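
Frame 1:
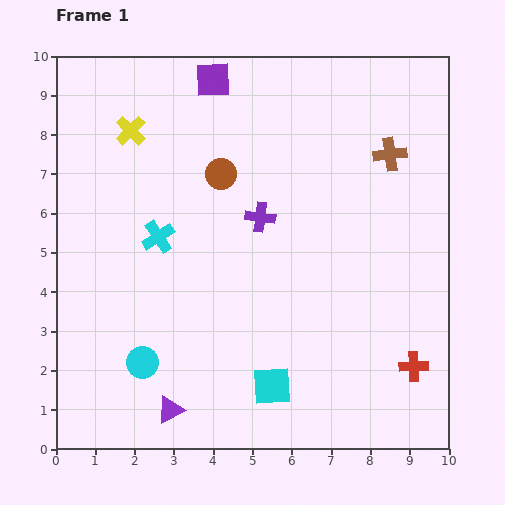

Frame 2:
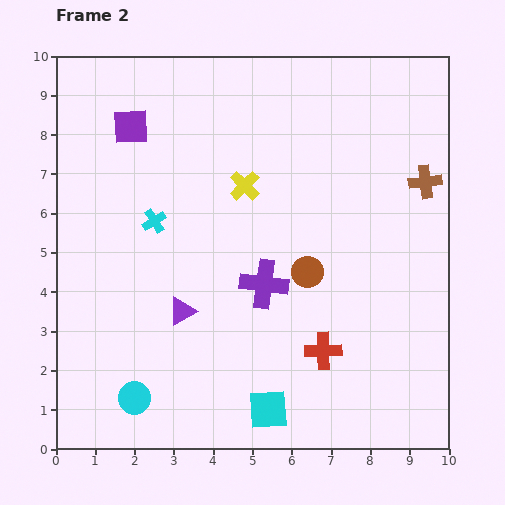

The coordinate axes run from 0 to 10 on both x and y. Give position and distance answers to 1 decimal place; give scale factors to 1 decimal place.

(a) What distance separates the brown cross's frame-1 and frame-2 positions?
1.1

The brown cross moved from (8.5, 7.5) to (9.4, 6.8), a distance of √(0.9² + 0.7²) ≈ 1.1.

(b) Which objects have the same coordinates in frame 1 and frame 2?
none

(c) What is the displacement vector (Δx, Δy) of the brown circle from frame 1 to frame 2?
(2.2, -2.5)

The brown circle was at (4.2, 7.0) in frame 1 and (6.4, 4.5) in frame 2.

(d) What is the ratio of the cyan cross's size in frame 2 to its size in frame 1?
0.7×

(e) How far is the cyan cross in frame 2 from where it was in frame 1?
0.4

The cyan cross moved from (2.6, 5.4) to (2.5, 5.8), a distance of √(0.1² + 0.4²) ≈ 0.4.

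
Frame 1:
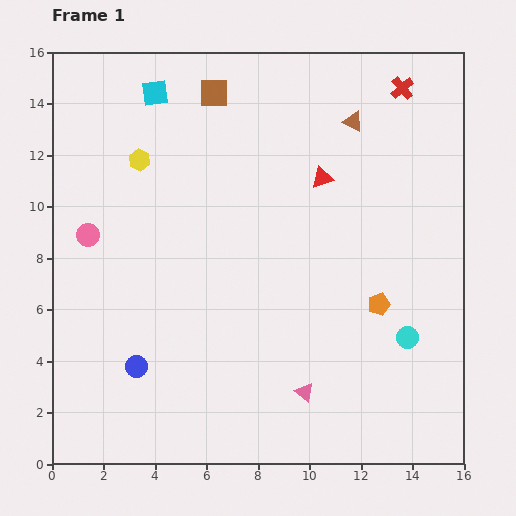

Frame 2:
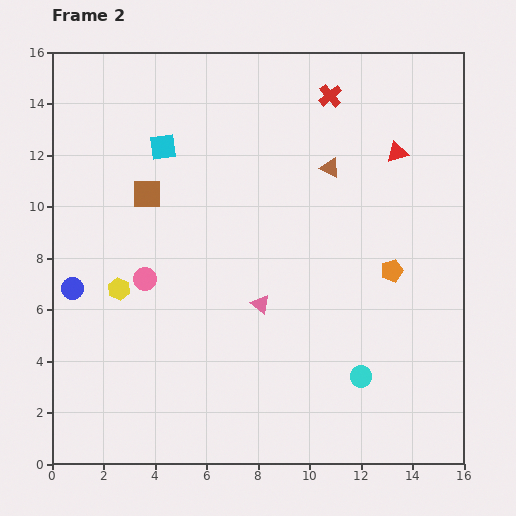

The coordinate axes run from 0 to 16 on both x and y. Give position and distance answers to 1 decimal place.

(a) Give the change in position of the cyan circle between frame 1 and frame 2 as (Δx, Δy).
(-1.8, -1.5)

The cyan circle was at (13.8, 4.9) in frame 1 and (12.0, 3.4) in frame 2.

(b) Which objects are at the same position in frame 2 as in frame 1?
none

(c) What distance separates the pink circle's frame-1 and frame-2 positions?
2.8

The pink circle moved from (1.4, 8.9) to (3.6, 7.2), a distance of √(2.2² + 1.7²) ≈ 2.8.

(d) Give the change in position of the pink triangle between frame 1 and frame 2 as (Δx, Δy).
(-1.7, 3.4)

The pink triangle was at (9.8, 2.8) in frame 1 and (8.1, 6.2) in frame 2.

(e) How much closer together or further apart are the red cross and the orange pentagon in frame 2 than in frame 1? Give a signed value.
-1.2

Distance in frame 1: 8.4. Distance in frame 2: 7.2.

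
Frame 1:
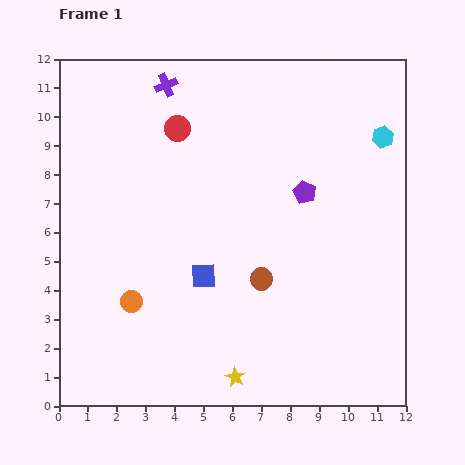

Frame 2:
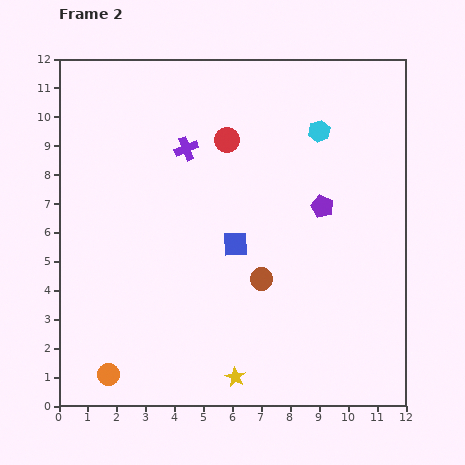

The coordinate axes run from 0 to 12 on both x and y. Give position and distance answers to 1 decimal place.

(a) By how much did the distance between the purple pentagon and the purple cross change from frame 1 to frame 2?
-1.0

Distance in frame 1: 6.1. Distance in frame 2: 5.1.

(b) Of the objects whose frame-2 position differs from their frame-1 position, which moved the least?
the purple pentagon

(moved 0.8)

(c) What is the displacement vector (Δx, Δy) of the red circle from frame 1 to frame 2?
(1.7, -0.4)

The red circle was at (4.1, 9.6) in frame 1 and (5.8, 9.2) in frame 2.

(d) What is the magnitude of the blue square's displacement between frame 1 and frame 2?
1.6

The blue square moved from (5.0, 4.5) to (6.1, 5.6), a distance of √(1.1² + 1.1²) ≈ 1.6.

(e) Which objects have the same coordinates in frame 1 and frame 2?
the brown circle, the yellow star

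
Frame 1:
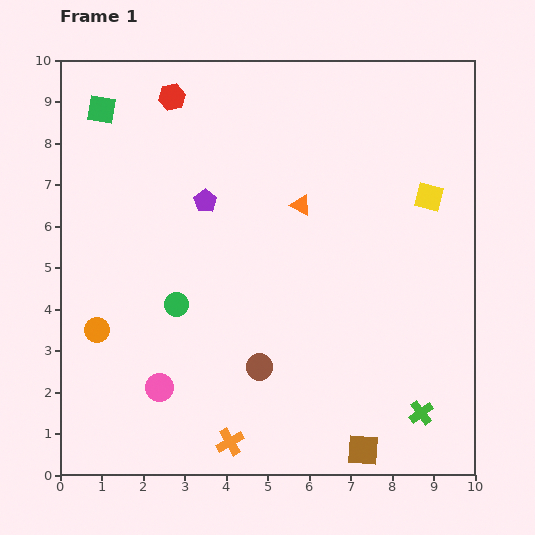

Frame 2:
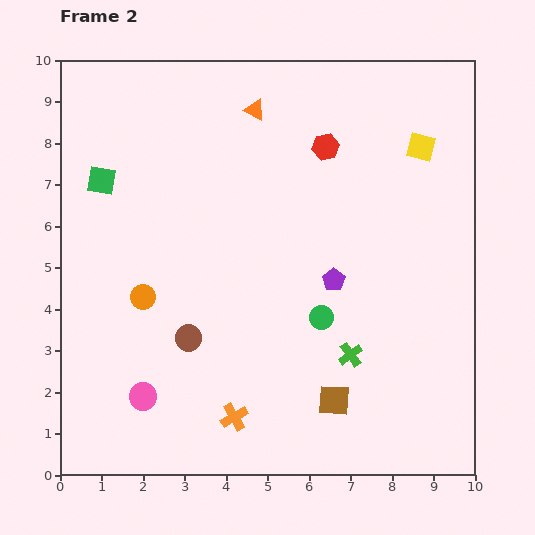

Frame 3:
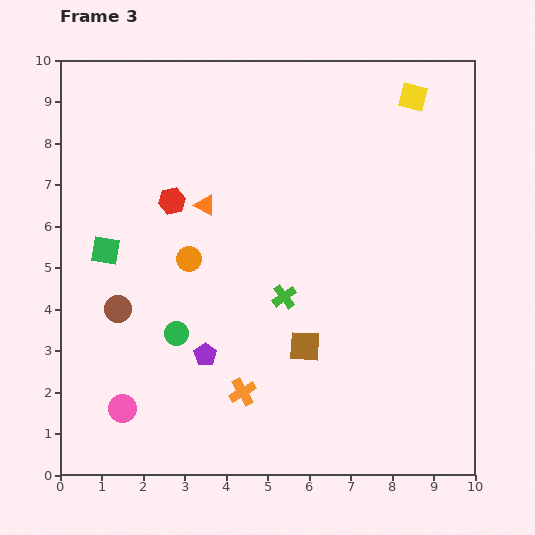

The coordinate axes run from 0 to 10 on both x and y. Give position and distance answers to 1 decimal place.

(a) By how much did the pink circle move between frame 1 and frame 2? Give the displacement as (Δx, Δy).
(-0.4, -0.2)

The pink circle was at (2.4, 2.1) in frame 1 and (2.0, 1.9) in frame 2.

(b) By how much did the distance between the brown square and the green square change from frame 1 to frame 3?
-5.0

Distance in frame 1: 10.3. Distance in frame 3: 5.3.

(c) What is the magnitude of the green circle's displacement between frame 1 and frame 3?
0.7

The green circle moved from (2.8, 4.1) to (2.8, 3.4), a distance of √(0.0² + 0.7²) ≈ 0.7.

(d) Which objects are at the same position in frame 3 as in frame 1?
none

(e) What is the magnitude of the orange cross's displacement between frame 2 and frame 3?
0.6

The orange cross moved from (4.2, 1.4) to (4.4, 2.0), a distance of √(0.2² + 0.6²) ≈ 0.6.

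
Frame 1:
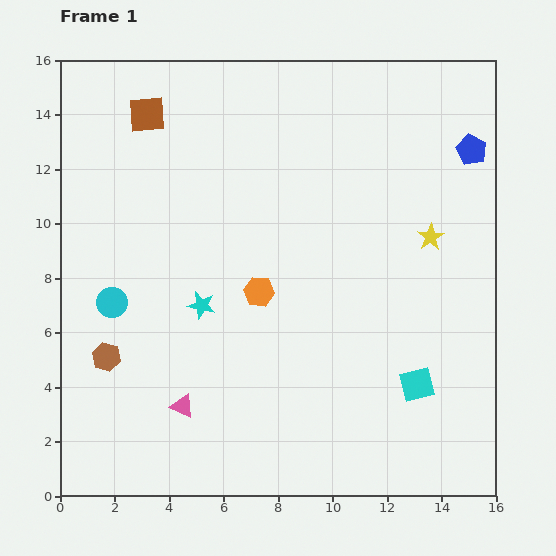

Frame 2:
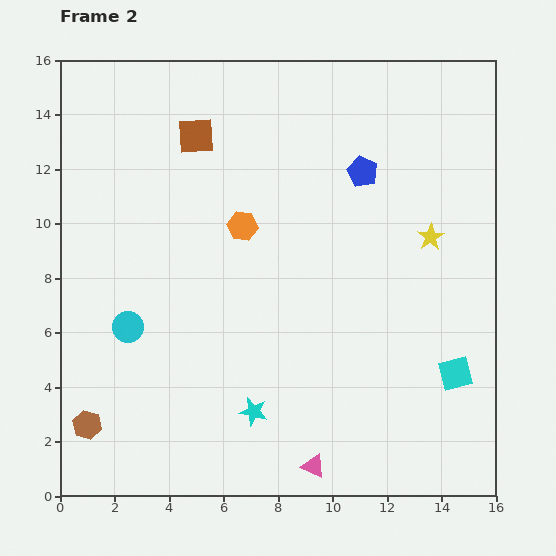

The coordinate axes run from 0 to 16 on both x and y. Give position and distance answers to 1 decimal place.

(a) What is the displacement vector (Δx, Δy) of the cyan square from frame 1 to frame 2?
(1.4, 0.4)

The cyan square was at (13.1, 4.1) in frame 1 and (14.5, 4.5) in frame 2.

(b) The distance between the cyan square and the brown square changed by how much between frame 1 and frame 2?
-1.1

Distance in frame 1: 14.0. Distance in frame 2: 12.9.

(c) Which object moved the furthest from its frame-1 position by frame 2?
the pink triangle

(moved 5.3; next 4.3)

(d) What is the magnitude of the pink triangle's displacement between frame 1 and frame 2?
5.3

The pink triangle moved from (4.5, 3.3) to (9.3, 1.1), a distance of √(4.8² + 2.2²) ≈ 5.3.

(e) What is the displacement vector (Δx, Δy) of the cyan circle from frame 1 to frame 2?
(0.6, -0.9)

The cyan circle was at (1.9, 7.1) in frame 1 and (2.5, 6.2) in frame 2.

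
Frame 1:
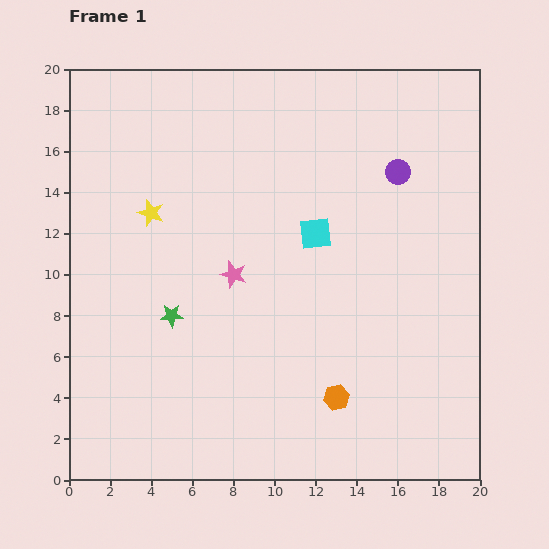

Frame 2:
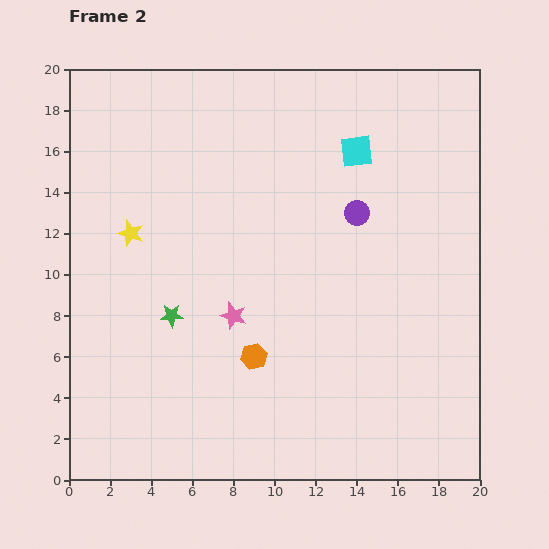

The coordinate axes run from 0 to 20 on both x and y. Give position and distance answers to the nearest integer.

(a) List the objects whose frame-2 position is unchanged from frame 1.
the green star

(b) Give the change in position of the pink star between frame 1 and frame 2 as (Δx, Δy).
(0, -2)

The pink star was at (8, 10) in frame 1 and (8, 8) in frame 2.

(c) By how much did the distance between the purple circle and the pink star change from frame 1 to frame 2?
-1

Distance in frame 1: 9. Distance in frame 2: 8.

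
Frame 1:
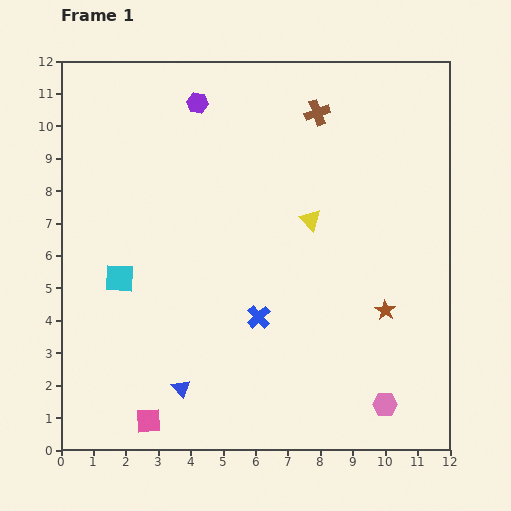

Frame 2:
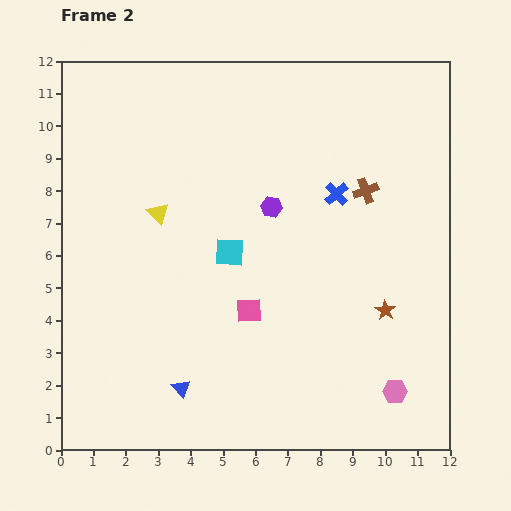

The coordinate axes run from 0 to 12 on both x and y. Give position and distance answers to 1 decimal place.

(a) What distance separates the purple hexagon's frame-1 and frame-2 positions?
3.9

The purple hexagon moved from (4.2, 10.7) to (6.5, 7.5), a distance of √(2.3² + 3.2²) ≈ 3.9.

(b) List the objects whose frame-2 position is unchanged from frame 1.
the blue triangle, the brown star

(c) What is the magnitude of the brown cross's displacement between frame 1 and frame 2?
2.8

The brown cross moved from (7.9, 10.4) to (9.4, 8.0), a distance of √(1.5² + 2.4²) ≈ 2.8.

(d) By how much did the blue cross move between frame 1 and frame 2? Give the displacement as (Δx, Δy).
(2.4, 3.8)

The blue cross was at (6.1, 4.1) in frame 1 and (8.5, 7.9) in frame 2.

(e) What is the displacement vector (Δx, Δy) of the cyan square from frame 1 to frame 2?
(3.4, 0.8)

The cyan square was at (1.8, 5.3) in frame 1 and (5.2, 6.1) in frame 2.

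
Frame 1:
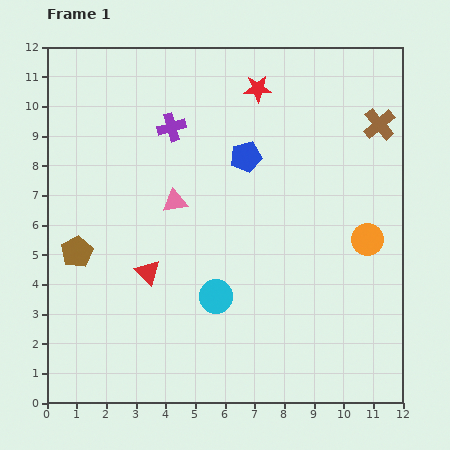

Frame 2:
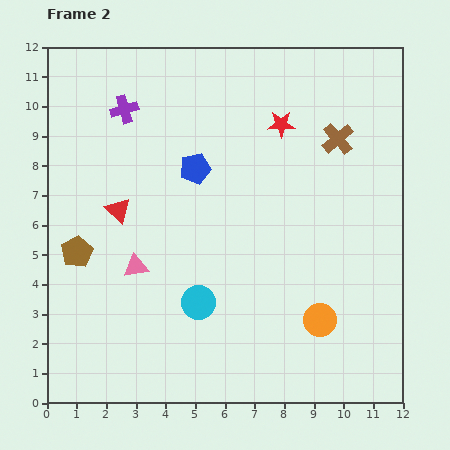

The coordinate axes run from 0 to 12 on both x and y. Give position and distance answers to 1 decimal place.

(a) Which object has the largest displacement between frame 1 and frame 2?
the orange circle

(moved 3.1; next 2.6)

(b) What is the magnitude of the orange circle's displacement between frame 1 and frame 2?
3.1

The orange circle moved from (10.8, 5.5) to (9.2, 2.8), a distance of √(1.6² + 2.7²) ≈ 3.1.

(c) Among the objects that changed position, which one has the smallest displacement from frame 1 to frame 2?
the cyan circle

(moved 0.6)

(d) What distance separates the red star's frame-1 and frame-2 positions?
1.4

The red star moved from (7.1, 10.6) to (7.9, 9.4), a distance of √(0.8² + 1.2²) ≈ 1.4.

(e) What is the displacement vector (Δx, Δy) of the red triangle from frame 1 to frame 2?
(-1.0, 2.1)

The red triangle was at (3.4, 4.4) in frame 1 and (2.4, 6.5) in frame 2.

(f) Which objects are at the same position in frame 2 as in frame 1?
the brown pentagon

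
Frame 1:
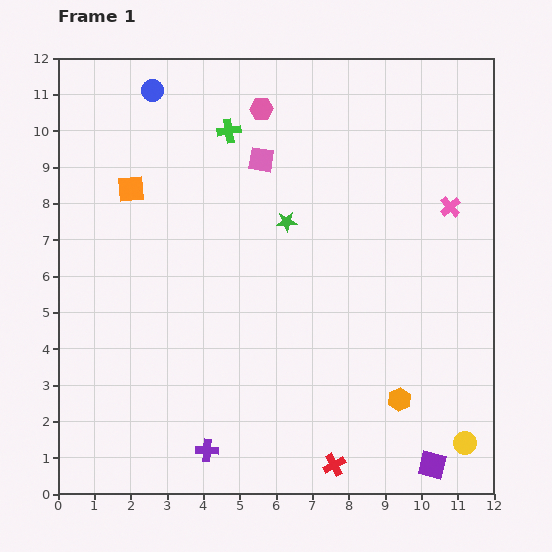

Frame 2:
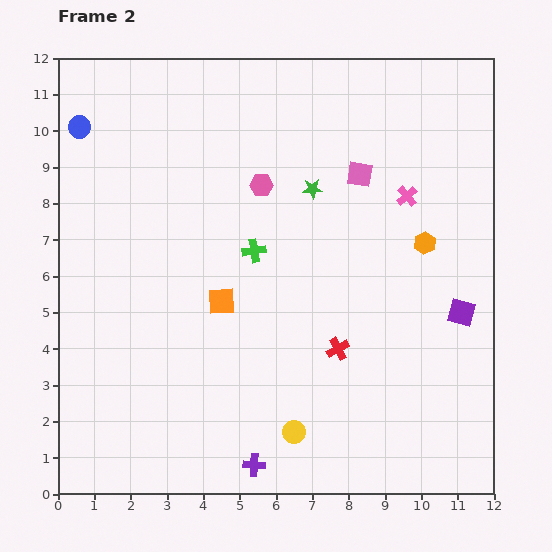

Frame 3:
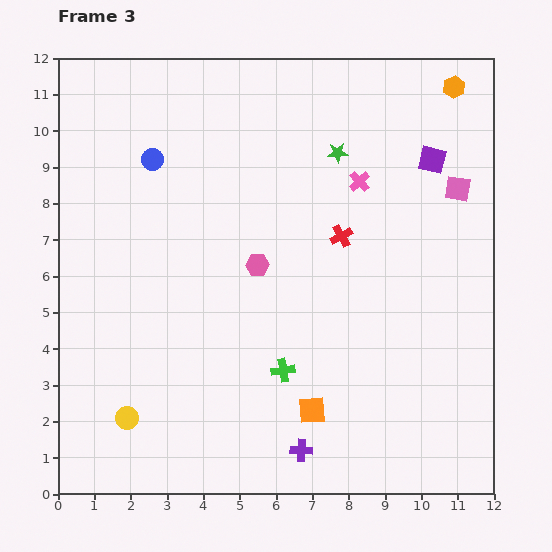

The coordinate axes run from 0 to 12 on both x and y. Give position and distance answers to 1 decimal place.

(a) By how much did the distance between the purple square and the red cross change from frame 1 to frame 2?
+0.8

Distance in frame 1: 2.7. Distance in frame 2: 3.5.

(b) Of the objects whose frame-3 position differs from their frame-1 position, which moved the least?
the blue circle

(moved 1.9)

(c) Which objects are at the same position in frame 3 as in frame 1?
none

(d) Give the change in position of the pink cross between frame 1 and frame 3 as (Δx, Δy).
(-2.5, 0.7)

The pink cross was at (10.8, 7.9) in frame 1 and (8.3, 8.6) in frame 3.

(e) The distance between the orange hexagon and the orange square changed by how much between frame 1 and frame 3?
+0.3

Distance in frame 1: 9.4. Distance in frame 3: 9.7.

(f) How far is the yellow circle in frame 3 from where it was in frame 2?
4.6

The yellow circle moved from (6.5, 1.7) to (1.9, 2.1), a distance of √(4.6² + 0.4²) ≈ 4.6.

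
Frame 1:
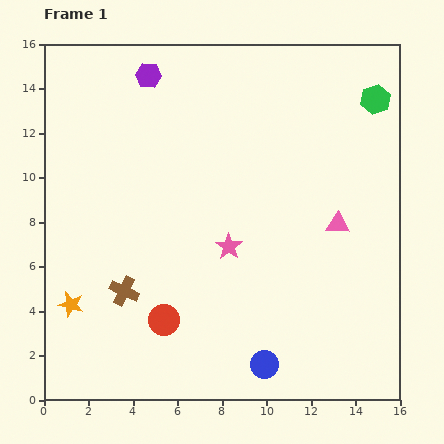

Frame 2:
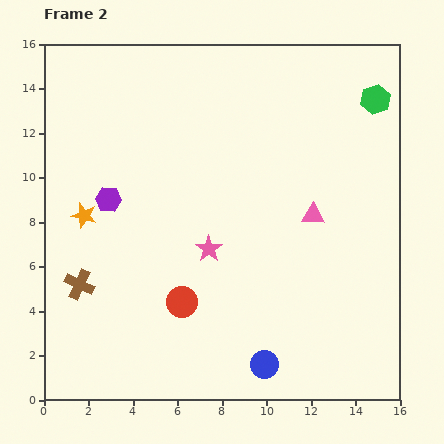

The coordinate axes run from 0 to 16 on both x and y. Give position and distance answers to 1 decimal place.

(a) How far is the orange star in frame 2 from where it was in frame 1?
4.0

The orange star moved from (1.2, 4.3) to (1.8, 8.3), a distance of √(0.6² + 4.0²) ≈ 4.0.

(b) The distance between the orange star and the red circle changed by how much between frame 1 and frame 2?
+1.6

Distance in frame 1: 4.3. Distance in frame 2: 5.9.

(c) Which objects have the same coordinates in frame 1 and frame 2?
the blue circle, the green hexagon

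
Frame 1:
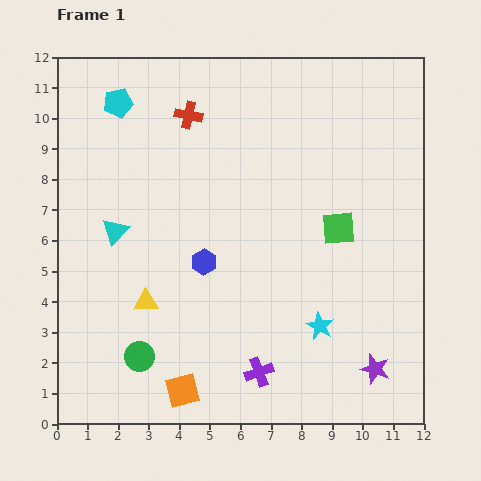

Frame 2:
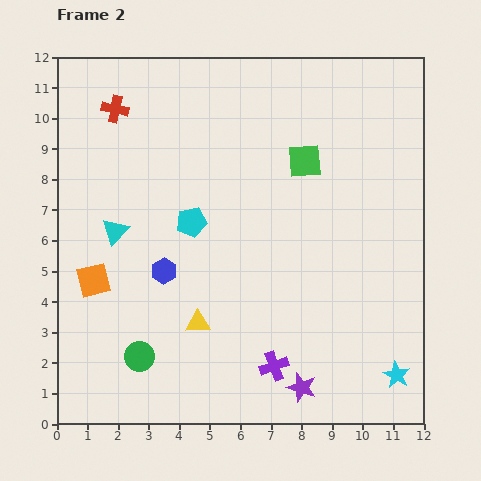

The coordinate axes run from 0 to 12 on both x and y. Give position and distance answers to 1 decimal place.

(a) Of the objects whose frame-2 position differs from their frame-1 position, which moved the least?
the purple cross

(moved 0.5)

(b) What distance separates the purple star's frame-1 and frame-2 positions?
2.5

The purple star moved from (10.4, 1.8) to (8.0, 1.2), a distance of √(2.4² + 0.6²) ≈ 2.5.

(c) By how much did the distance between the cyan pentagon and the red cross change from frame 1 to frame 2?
+2.2

Distance in frame 1: 2.3. Distance in frame 2: 4.5.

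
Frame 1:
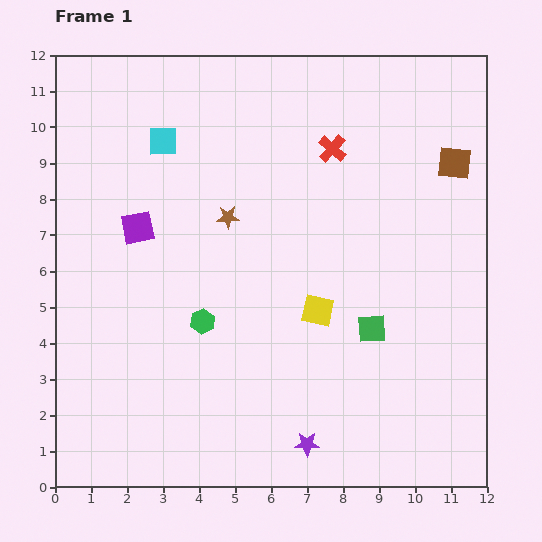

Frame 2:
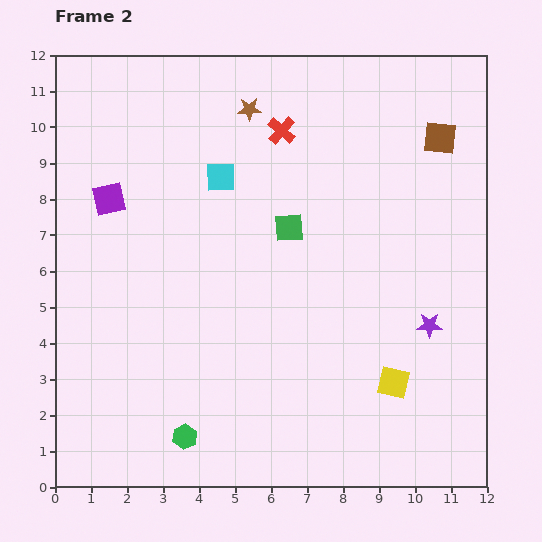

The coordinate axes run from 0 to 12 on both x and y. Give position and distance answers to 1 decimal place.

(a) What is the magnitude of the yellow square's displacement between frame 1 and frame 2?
2.9

The yellow square moved from (7.3, 4.9) to (9.4, 2.9), a distance of √(2.1² + 2.0²) ≈ 2.9.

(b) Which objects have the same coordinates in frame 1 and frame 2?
none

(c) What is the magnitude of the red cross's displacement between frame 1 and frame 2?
1.5

The red cross moved from (7.7, 9.4) to (6.3, 9.9), a distance of √(1.4² + 0.5²) ≈ 1.5.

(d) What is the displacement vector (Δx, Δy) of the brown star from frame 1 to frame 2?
(0.6, 3.0)

The brown star was at (4.8, 7.5) in frame 1 and (5.4, 10.5) in frame 2.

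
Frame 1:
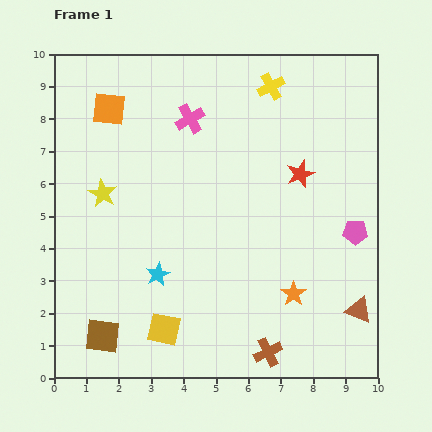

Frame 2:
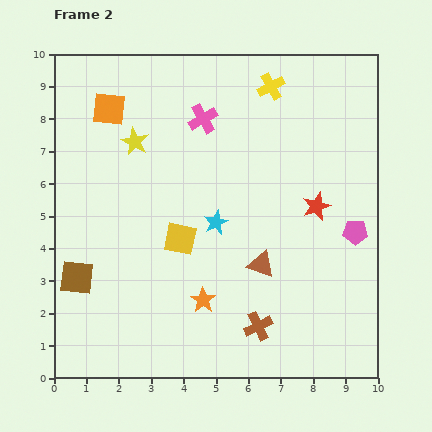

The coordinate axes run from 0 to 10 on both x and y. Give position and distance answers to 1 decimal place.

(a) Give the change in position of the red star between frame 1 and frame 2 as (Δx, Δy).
(0.5, -1.0)

The red star was at (7.6, 6.3) in frame 1 and (8.1, 5.3) in frame 2.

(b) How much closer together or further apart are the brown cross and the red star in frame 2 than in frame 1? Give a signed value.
-1.5

Distance in frame 1: 5.6. Distance in frame 2: 4.1.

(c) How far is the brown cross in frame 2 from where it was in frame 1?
0.9

The brown cross moved from (6.6, 0.8) to (6.3, 1.6), a distance of √(0.3² + 0.8²) ≈ 0.9.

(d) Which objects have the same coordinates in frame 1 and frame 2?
the yellow cross, the pink pentagon, the orange square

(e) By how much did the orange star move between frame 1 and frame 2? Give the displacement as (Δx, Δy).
(-2.8, -0.2)

The orange star was at (7.4, 2.6) in frame 1 and (4.6, 2.4) in frame 2.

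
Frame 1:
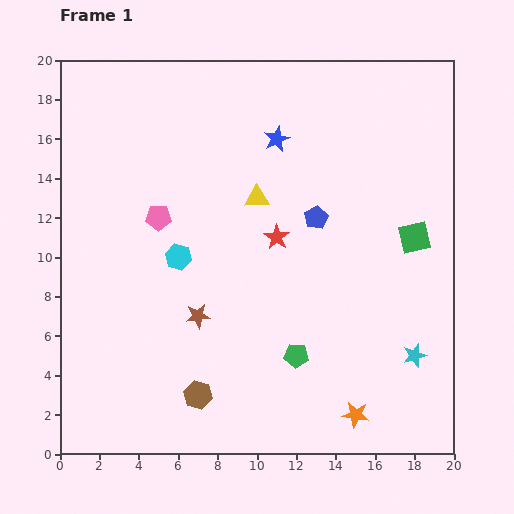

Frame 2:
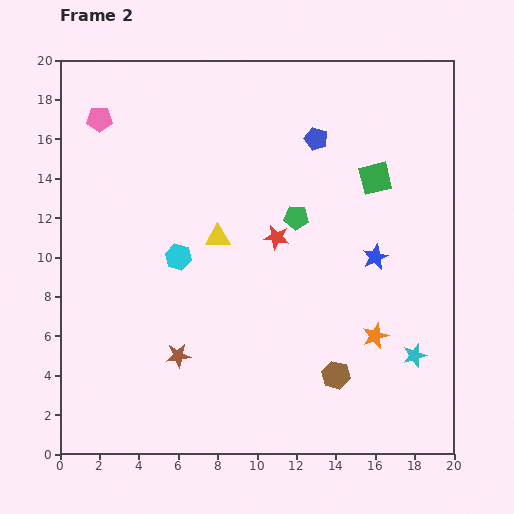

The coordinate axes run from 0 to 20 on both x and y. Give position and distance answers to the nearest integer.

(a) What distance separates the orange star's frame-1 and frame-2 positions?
4

The orange star moved from (15, 2) to (16, 6), a distance of √(1² + 4²) ≈ 4.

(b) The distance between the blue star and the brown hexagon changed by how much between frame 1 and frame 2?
-8

Distance in frame 1: 14. Distance in frame 2: 6.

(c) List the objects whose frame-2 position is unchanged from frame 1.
the cyan hexagon, the red star, the cyan star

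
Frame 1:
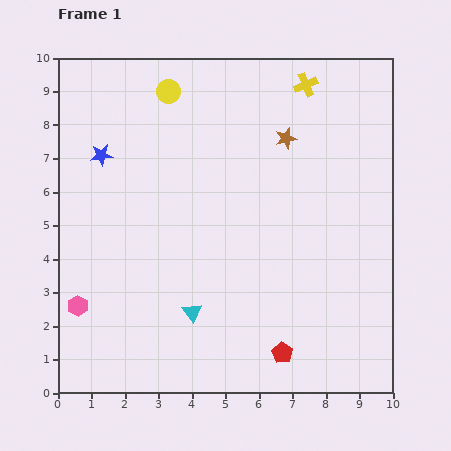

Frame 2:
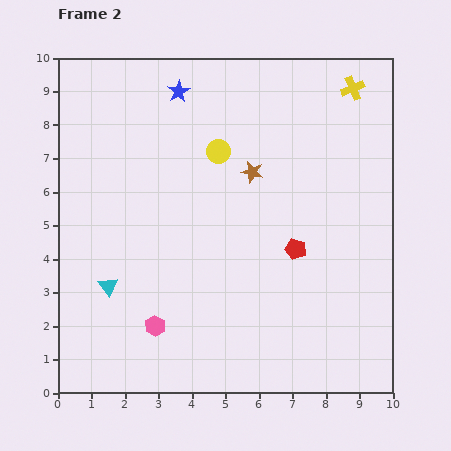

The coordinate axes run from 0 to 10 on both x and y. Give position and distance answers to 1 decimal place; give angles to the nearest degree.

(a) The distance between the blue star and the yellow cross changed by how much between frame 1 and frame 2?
-1.3

Distance in frame 1: 6.5. Distance in frame 2: 5.2.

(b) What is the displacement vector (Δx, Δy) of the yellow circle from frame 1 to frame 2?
(1.5, -1.8)

The yellow circle was at (3.3, 9.0) in frame 1 and (4.8, 7.2) in frame 2.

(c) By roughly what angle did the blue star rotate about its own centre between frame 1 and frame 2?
24° counter-clockwise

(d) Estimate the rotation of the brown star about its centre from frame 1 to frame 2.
28° clockwise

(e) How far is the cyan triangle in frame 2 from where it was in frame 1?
2.6

The cyan triangle moved from (4.0, 2.4) to (1.5, 3.2), a distance of √(2.5² + 0.8²) ≈ 2.6.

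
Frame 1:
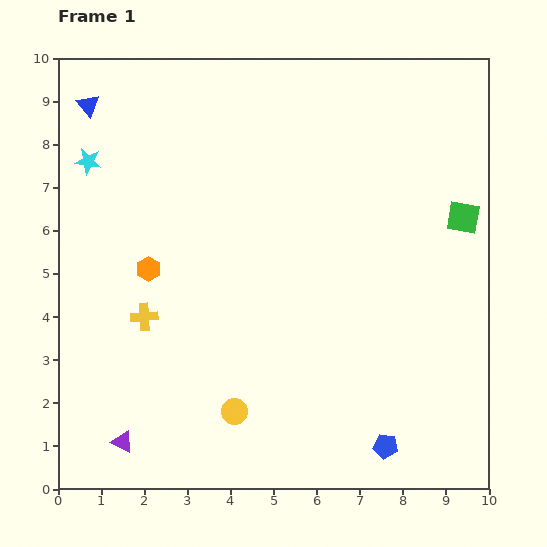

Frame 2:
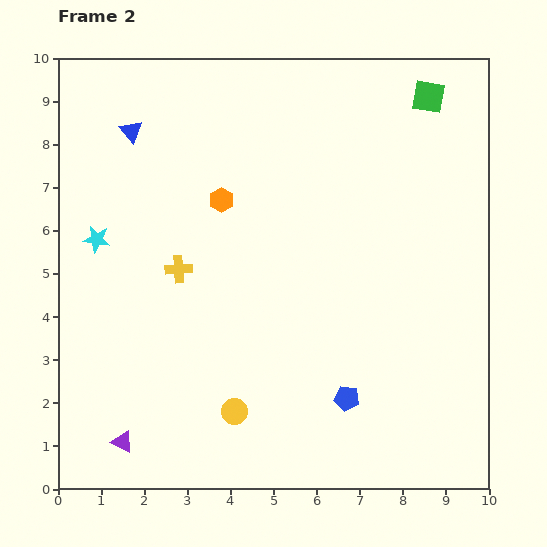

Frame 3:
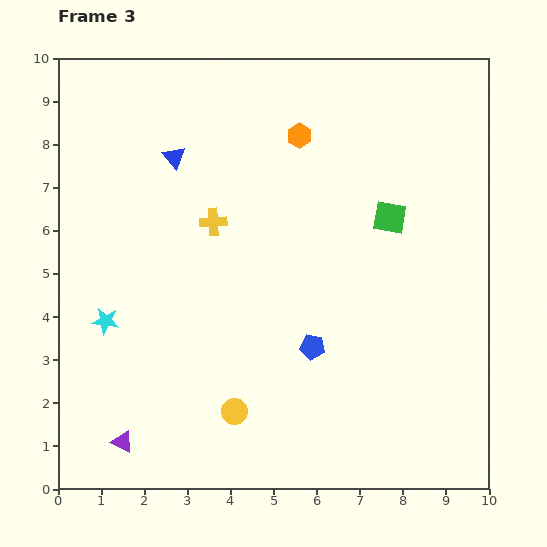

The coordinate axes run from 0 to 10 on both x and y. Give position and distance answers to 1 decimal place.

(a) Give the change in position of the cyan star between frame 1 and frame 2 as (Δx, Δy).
(0.2, -1.8)

The cyan star was at (0.7, 7.6) in frame 1 and (0.9, 5.8) in frame 2.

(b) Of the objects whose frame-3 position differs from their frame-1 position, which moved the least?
the green square

(moved 1.7)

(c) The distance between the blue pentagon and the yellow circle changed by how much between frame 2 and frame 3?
-0.3

Distance in frame 2: 2.6. Distance in frame 3: 2.3.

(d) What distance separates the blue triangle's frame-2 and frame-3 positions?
1.2

The blue triangle moved from (1.7, 8.3) to (2.7, 7.7), a distance of √(1.0² + 0.6²) ≈ 1.2.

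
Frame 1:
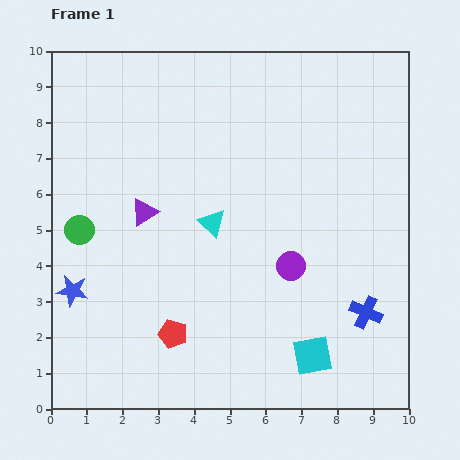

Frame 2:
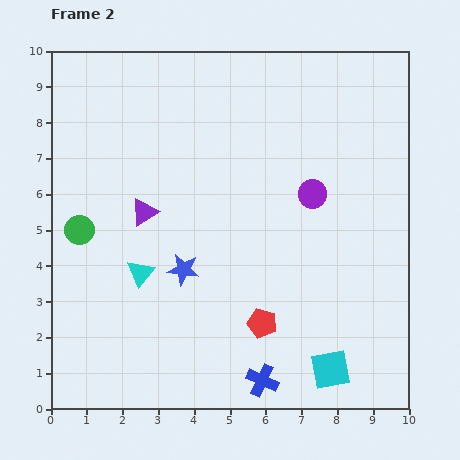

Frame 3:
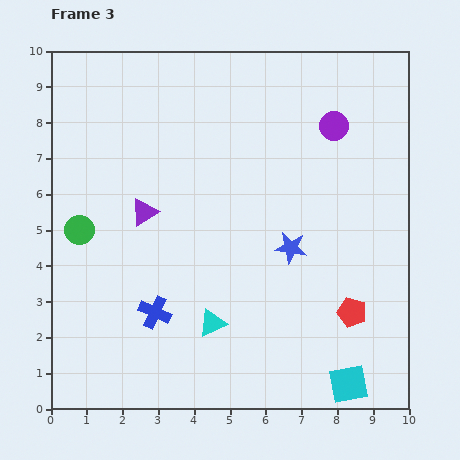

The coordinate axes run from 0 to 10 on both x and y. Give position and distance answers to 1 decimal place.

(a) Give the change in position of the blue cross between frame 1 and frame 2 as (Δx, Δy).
(-2.9, -1.9)

The blue cross was at (8.8, 2.7) in frame 1 and (5.9, 0.8) in frame 2.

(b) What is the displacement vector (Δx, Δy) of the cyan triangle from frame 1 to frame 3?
(0.0, -2.8)

The cyan triangle was at (4.5, 5.2) in frame 1 and (4.5, 2.4) in frame 3.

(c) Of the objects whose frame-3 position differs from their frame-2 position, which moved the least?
the cyan square

(moved 0.6)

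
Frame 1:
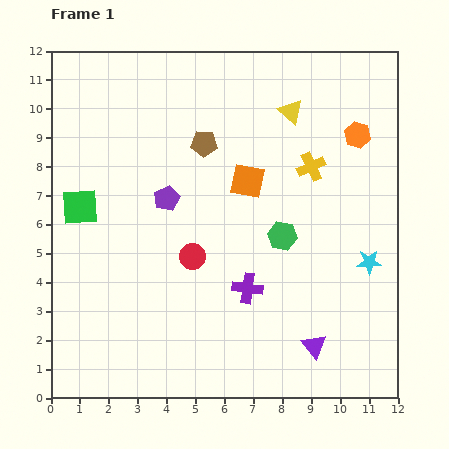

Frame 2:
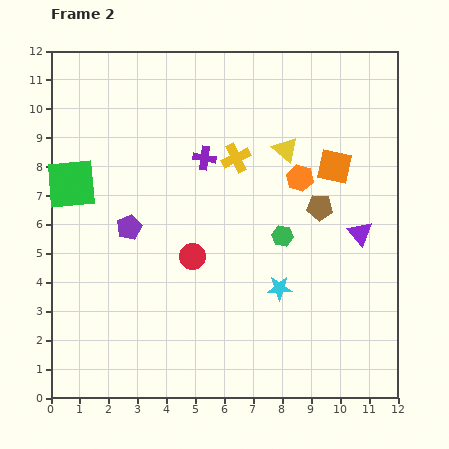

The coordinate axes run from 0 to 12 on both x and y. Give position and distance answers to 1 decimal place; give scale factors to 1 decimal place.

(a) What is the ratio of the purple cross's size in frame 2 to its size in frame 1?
0.8×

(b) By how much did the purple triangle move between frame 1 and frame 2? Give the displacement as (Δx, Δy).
(1.6, 3.9)

The purple triangle was at (9.1, 1.8) in frame 1 and (10.7, 5.7) in frame 2.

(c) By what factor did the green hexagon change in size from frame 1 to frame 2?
0.7×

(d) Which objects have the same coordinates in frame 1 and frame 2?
the green hexagon, the red circle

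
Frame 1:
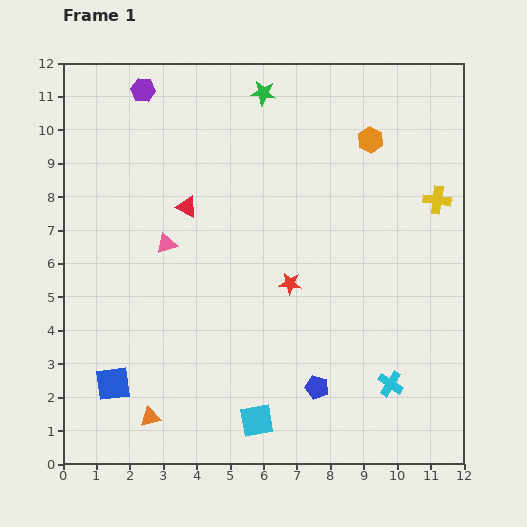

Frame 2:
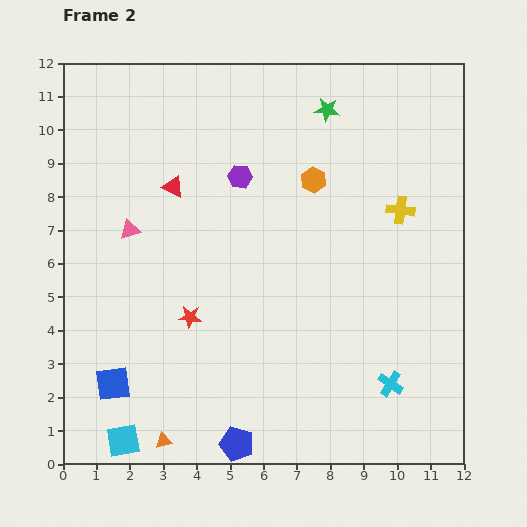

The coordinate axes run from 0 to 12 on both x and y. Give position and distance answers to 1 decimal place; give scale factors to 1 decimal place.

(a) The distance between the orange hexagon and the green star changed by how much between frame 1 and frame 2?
-1.4

Distance in frame 1: 3.5. Distance in frame 2: 2.1.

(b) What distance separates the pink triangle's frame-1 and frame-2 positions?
1.2

The pink triangle moved from (3.1, 6.6) to (2.0, 7.0), a distance of √(1.1² + 0.4²) ≈ 1.2.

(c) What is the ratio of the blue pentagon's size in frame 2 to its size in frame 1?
1.5×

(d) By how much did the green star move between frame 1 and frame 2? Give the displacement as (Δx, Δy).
(1.9, -0.5)

The green star was at (6.0, 11.1) in frame 1 and (7.9, 10.6) in frame 2.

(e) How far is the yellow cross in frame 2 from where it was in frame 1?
1.1

The yellow cross moved from (11.2, 7.9) to (10.1, 7.6), a distance of √(1.1² + 0.3²) ≈ 1.1.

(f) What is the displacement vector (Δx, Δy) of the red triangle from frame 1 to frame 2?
(-0.4, 0.6)

The red triangle was at (3.7, 7.7) in frame 1 and (3.3, 8.3) in frame 2.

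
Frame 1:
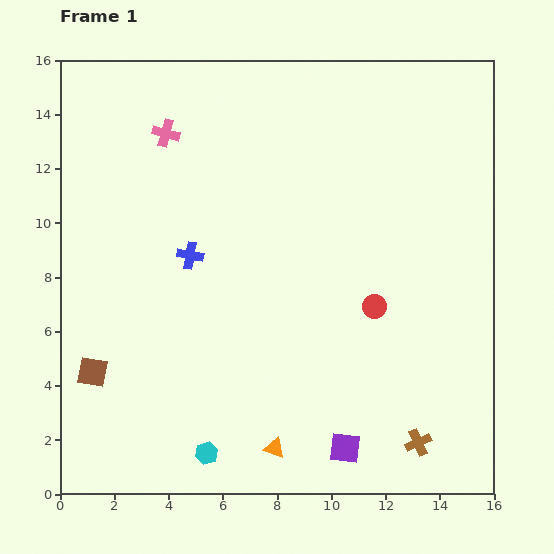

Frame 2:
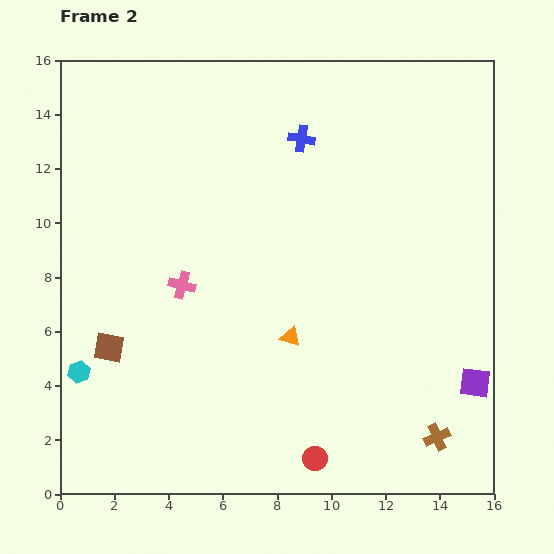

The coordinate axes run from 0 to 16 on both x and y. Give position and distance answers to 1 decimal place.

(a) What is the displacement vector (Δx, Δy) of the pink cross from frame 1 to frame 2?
(0.6, -5.6)

The pink cross was at (3.9, 13.3) in frame 1 and (4.5, 7.7) in frame 2.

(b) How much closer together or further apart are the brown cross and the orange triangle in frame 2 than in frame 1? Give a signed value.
+1.2

Distance in frame 1: 5.3. Distance in frame 2: 6.5.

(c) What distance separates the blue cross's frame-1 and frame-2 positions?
5.9

The blue cross moved from (4.8, 8.8) to (8.9, 13.1), a distance of √(4.1² + 4.3²) ≈ 5.9.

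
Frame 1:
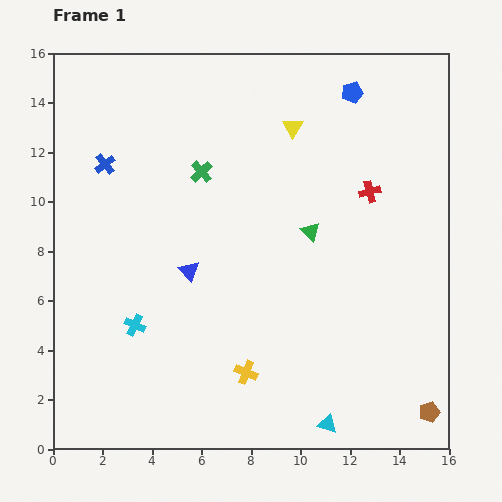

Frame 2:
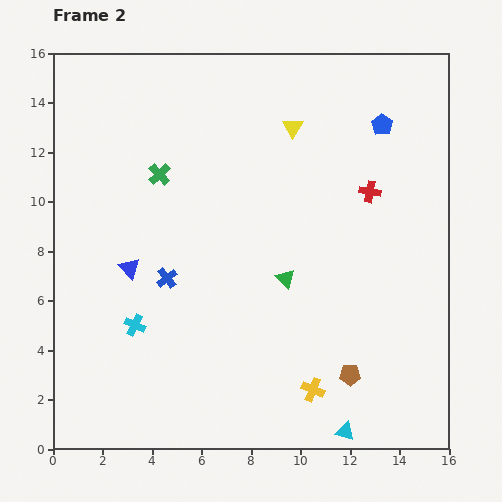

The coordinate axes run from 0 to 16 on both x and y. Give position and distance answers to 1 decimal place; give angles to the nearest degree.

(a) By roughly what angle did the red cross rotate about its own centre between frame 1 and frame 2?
25° clockwise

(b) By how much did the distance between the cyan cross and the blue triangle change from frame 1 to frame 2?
-0.8

Distance in frame 1: 3.1. Distance in frame 2: 2.3.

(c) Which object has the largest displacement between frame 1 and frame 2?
the blue cross

(moved 5.2; next 3.5)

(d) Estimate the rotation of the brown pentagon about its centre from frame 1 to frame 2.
17° clockwise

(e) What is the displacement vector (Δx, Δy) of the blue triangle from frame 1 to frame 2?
(-2.4, 0.1)

The blue triangle was at (5.5, 7.2) in frame 1 and (3.1, 7.3) in frame 2.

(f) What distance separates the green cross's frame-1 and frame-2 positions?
1.7

The green cross moved from (6.0, 11.2) to (4.3, 11.1), a distance of √(1.7² + 0.1²) ≈ 1.7.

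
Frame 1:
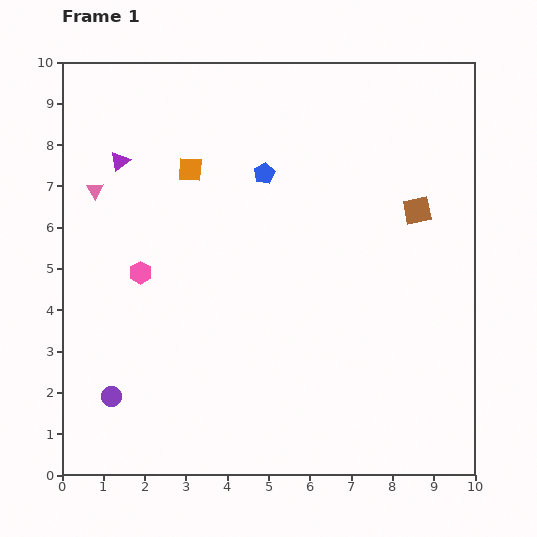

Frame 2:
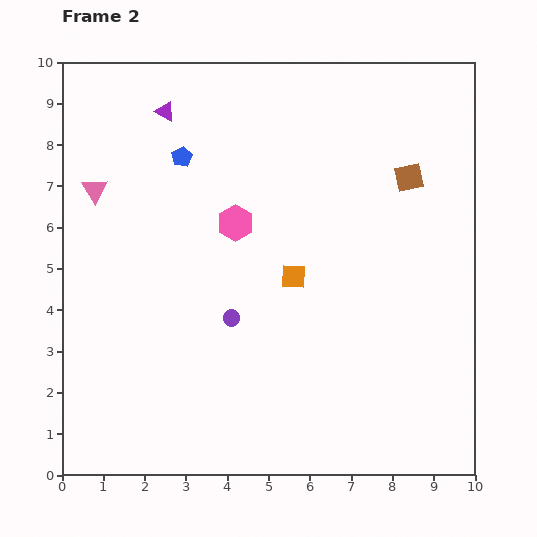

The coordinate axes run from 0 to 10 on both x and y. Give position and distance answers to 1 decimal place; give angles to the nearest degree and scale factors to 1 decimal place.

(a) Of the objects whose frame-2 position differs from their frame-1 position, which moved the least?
the brown square

(moved 0.8)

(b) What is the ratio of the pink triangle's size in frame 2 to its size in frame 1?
1.5×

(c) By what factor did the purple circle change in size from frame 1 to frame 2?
0.8×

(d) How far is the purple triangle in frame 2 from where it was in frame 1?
1.6

The purple triangle moved from (1.4, 7.6) to (2.5, 8.8), a distance of √(1.1² + 1.2²) ≈ 1.6.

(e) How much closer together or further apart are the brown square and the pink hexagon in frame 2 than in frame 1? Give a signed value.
-2.6

Distance in frame 1: 6.9. Distance in frame 2: 4.3.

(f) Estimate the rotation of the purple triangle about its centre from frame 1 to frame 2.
54° counter-clockwise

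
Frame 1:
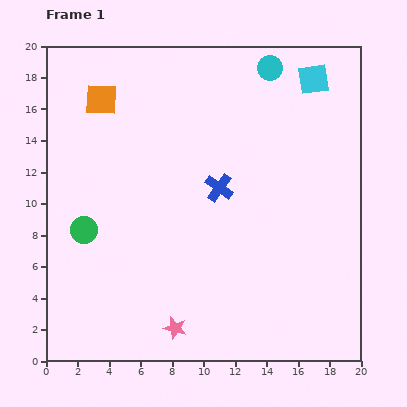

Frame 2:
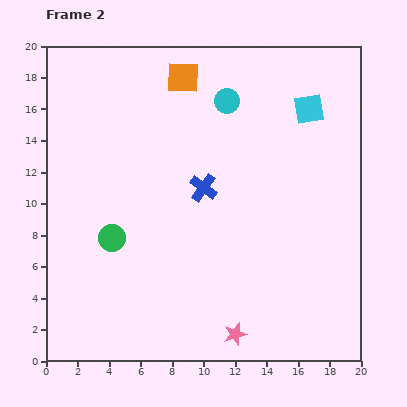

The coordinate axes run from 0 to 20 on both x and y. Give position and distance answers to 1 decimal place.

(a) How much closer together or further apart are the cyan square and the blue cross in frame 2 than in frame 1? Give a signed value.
-0.7

Distance in frame 1: 9.1. Distance in frame 2: 8.4.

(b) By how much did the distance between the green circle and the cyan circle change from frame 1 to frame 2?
-4.3

Distance in frame 1: 15.7. Distance in frame 2: 11.4.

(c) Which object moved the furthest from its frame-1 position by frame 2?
the orange square

(moved 5.4; next 3.8)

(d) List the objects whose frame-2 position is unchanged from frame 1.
none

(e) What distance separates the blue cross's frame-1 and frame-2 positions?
1.0

The blue cross moved from (11.0, 11.0) to (10.0, 11.0), a distance of √(1.0² + 0.0²) ≈ 1.0.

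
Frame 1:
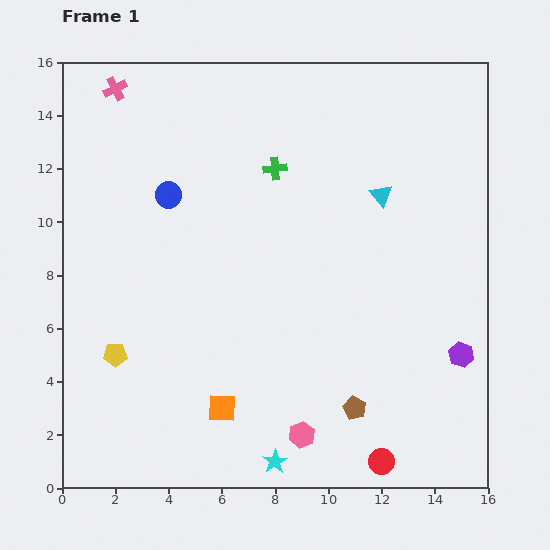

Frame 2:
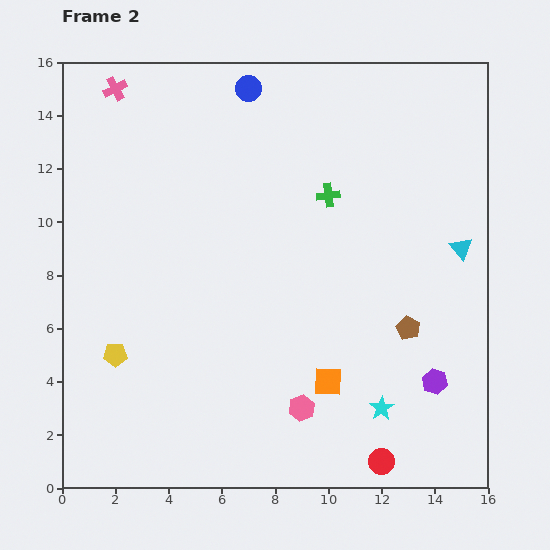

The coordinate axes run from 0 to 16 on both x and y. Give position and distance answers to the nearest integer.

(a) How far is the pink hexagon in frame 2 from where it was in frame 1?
1

The pink hexagon moved from (9, 2) to (9, 3), a distance of √(0² + 1²) ≈ 1.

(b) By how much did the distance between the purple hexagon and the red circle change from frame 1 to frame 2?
-1

Distance in frame 1: 5. Distance in frame 2: 4.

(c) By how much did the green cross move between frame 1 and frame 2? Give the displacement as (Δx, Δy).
(2, -1)

The green cross was at (8, 12) in frame 1 and (10, 11) in frame 2.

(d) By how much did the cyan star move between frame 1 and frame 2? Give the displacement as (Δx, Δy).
(4, 2)

The cyan star was at (8, 1) in frame 1 and (12, 3) in frame 2.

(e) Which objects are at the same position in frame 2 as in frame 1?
the red circle, the pink cross, the yellow pentagon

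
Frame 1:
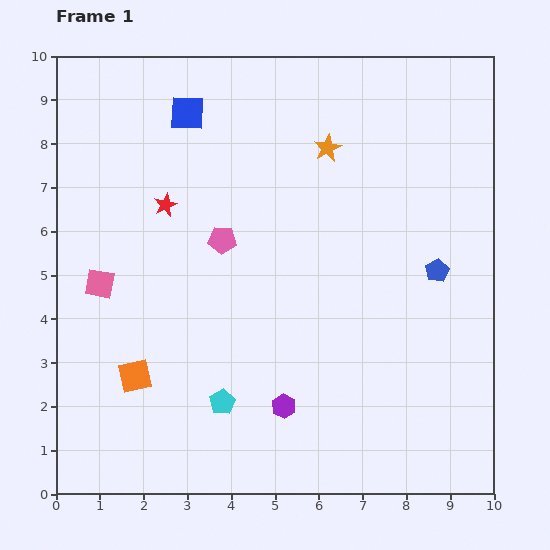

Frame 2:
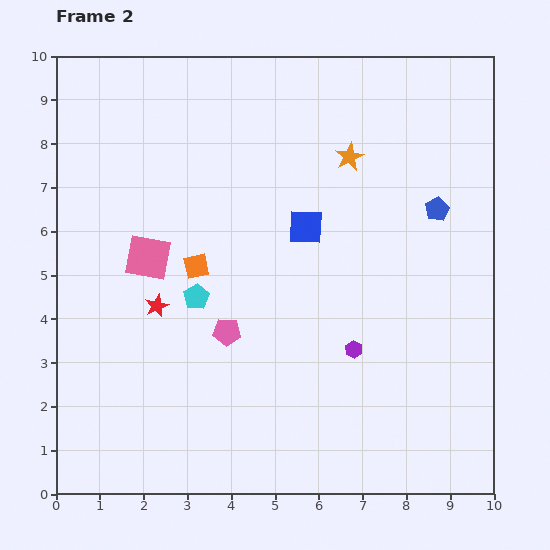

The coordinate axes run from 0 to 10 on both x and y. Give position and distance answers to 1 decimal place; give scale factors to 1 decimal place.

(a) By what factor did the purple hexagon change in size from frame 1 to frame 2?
0.7×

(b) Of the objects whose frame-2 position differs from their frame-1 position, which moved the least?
the orange star

(moved 0.5)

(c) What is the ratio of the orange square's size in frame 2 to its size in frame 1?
0.7×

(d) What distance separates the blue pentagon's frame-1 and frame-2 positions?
1.4

The blue pentagon moved from (8.7, 5.1) to (8.7, 6.5), a distance of √(0.0² + 1.4²) ≈ 1.4.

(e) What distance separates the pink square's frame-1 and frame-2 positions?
1.3

The pink square moved from (1.0, 4.8) to (2.1, 5.4), a distance of √(1.1² + 0.6²) ≈ 1.3.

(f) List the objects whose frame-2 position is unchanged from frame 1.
none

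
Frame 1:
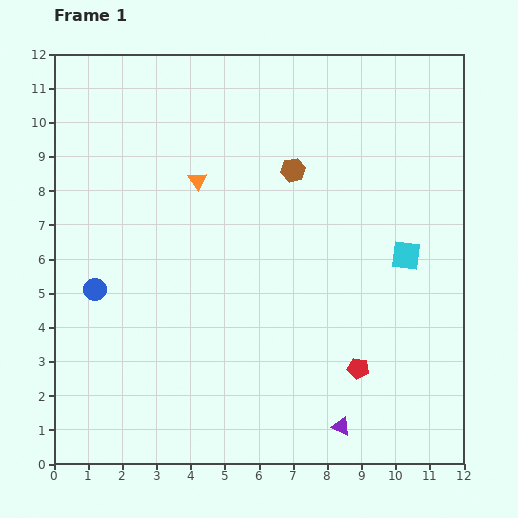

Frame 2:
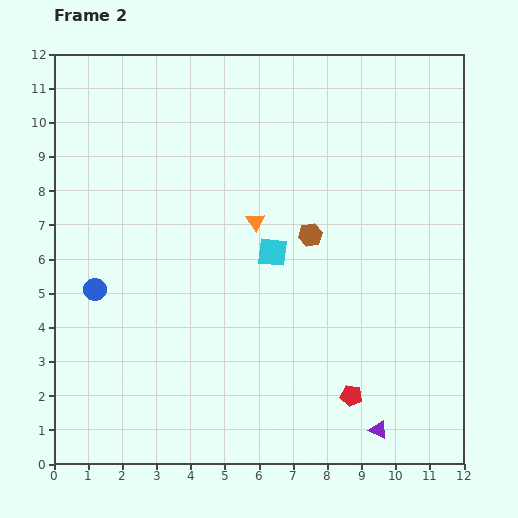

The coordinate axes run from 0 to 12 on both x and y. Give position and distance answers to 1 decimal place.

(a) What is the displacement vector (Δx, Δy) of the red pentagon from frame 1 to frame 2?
(-0.2, -0.8)

The red pentagon was at (8.9, 2.8) in frame 1 and (8.7, 2.0) in frame 2.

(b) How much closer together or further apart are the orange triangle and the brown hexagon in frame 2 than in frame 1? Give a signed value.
-1.2

Distance in frame 1: 2.8. Distance in frame 2: 1.6.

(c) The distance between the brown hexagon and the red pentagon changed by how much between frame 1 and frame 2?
-1.2

Distance in frame 1: 6.1. Distance in frame 2: 4.9.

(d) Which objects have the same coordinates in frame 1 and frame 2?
the blue circle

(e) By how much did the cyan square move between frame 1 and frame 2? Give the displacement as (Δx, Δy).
(-3.9, 0.1)

The cyan square was at (10.3, 6.1) in frame 1 and (6.4, 6.2) in frame 2.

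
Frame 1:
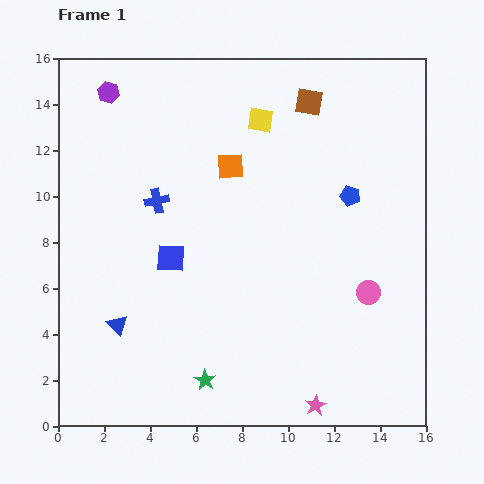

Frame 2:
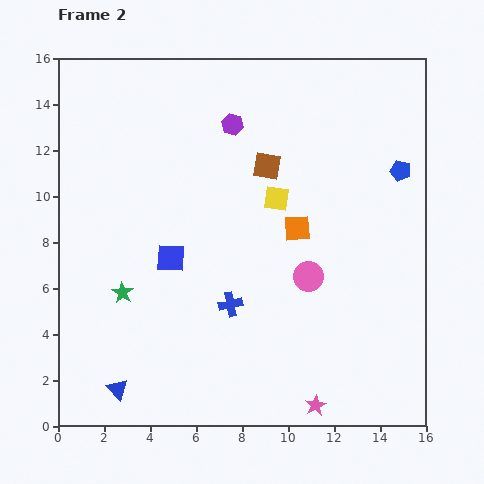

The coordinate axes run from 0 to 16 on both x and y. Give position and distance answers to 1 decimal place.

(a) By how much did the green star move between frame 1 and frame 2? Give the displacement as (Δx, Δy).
(-3.6, 3.8)

The green star was at (6.4, 2.0) in frame 1 and (2.8, 5.8) in frame 2.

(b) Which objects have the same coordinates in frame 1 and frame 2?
the blue square, the pink star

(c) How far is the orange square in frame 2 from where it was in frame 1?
4.0

The orange square moved from (7.5, 11.3) to (10.4, 8.6), a distance of √(2.9² + 2.7²) ≈ 4.0.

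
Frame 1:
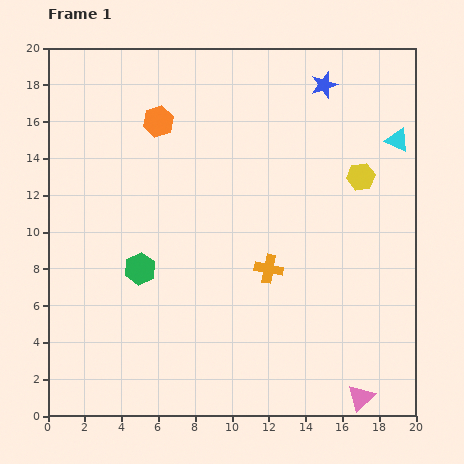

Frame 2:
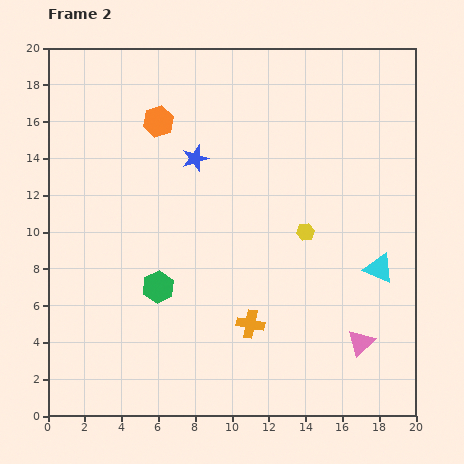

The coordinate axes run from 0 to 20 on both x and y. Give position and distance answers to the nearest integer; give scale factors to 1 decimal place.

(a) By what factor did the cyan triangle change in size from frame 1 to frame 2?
1.3×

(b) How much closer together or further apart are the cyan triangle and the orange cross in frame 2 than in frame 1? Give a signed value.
-2

Distance in frame 1: 10. Distance in frame 2: 8.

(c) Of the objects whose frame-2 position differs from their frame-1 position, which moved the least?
the green hexagon

(moved 1)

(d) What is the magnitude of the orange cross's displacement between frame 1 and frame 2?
3

The orange cross moved from (12, 8) to (11, 5), a distance of √(1² + 3²) ≈ 3.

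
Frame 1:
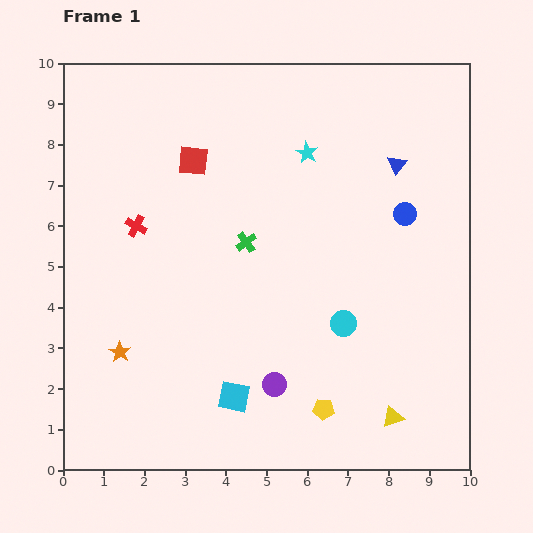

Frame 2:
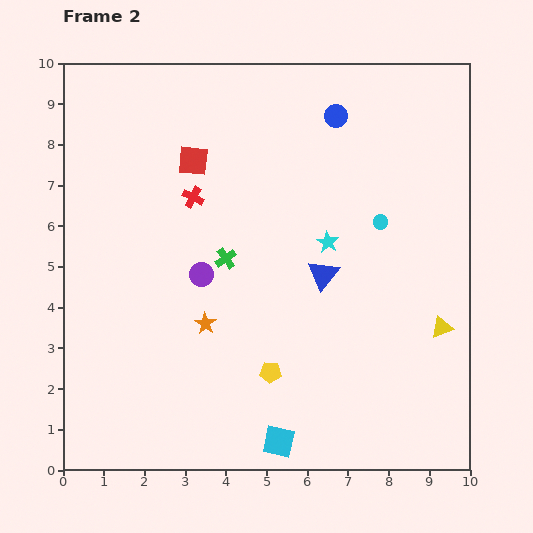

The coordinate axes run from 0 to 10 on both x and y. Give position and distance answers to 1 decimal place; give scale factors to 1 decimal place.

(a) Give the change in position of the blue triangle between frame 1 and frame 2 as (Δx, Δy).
(-1.8, -2.7)

The blue triangle was at (8.2, 7.5) in frame 1 and (6.4, 4.8) in frame 2.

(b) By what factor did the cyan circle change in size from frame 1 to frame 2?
0.6×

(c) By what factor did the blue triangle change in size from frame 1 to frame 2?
1.6×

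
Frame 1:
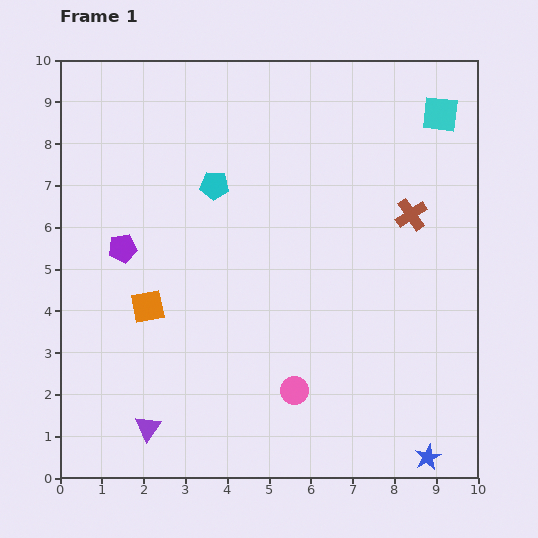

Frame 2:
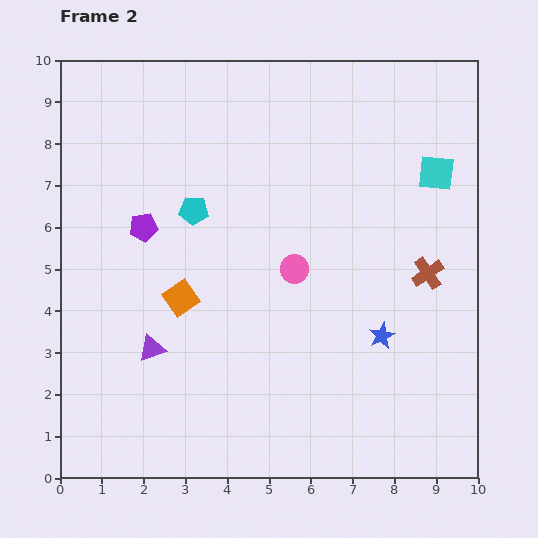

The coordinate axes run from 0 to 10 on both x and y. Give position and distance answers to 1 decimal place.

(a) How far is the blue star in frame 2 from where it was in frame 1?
3.1

The blue star moved from (8.8, 0.5) to (7.7, 3.4), a distance of √(1.1² + 2.9²) ≈ 3.1.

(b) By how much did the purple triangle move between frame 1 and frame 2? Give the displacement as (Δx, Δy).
(0.1, 1.9)

The purple triangle was at (2.1, 1.2) in frame 1 and (2.2, 3.1) in frame 2.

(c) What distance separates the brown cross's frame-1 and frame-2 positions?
1.5

The brown cross moved from (8.4, 6.3) to (8.8, 4.9), a distance of √(0.4² + 1.4²) ≈ 1.5.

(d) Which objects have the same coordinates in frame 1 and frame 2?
none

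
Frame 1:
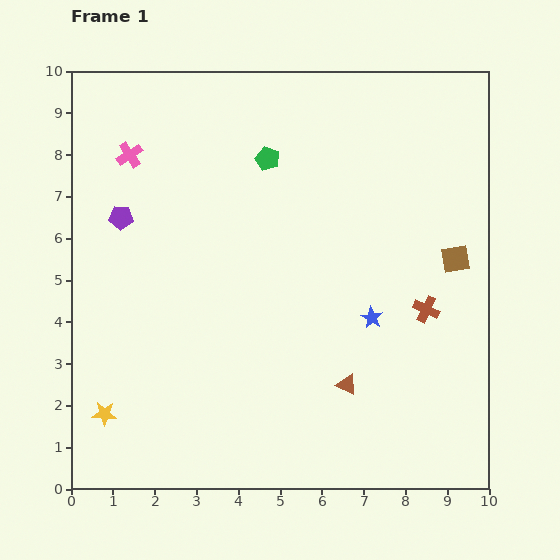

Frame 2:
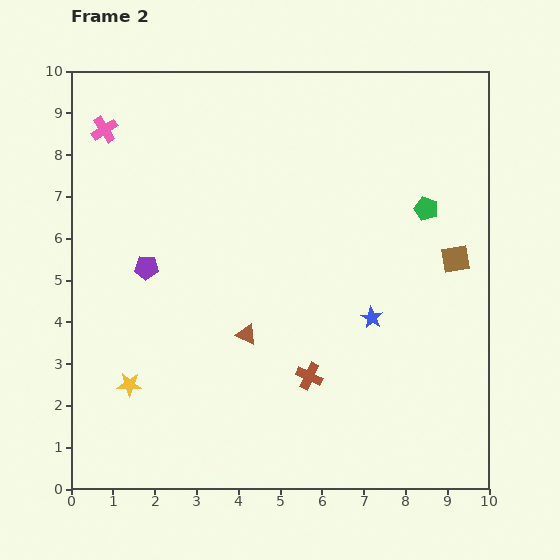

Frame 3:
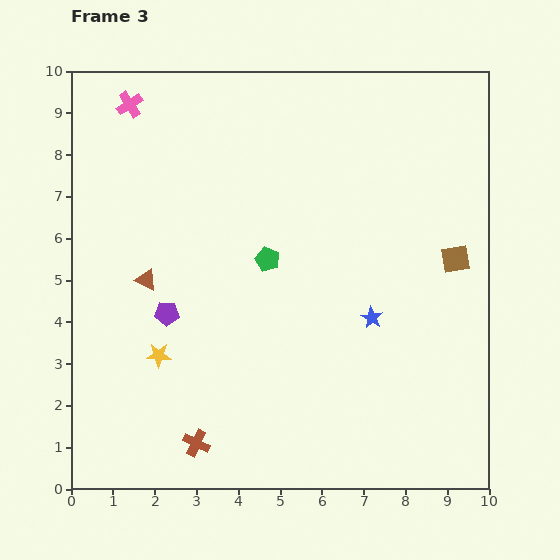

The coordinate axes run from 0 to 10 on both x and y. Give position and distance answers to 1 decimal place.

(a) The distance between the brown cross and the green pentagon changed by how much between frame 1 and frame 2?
-0.3

Distance in frame 1: 5.2. Distance in frame 2: 4.9.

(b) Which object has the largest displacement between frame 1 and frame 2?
the green pentagon

(moved 4.0; next 3.2)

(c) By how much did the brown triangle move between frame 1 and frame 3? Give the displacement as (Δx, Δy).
(-4.8, 2.5)

The brown triangle was at (6.6, 2.5) in frame 1 and (1.8, 5.0) in frame 3.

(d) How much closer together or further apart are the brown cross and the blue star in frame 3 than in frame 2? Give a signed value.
+3.1

Distance in frame 2: 2.1. Distance in frame 3: 5.2.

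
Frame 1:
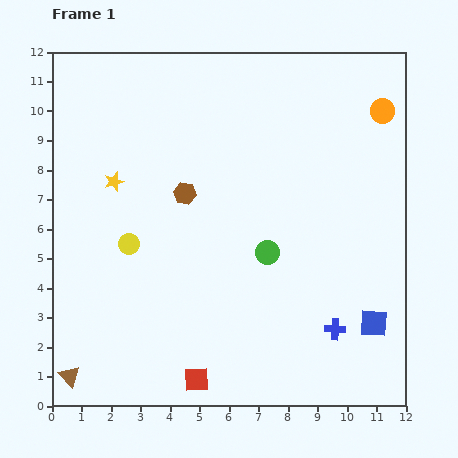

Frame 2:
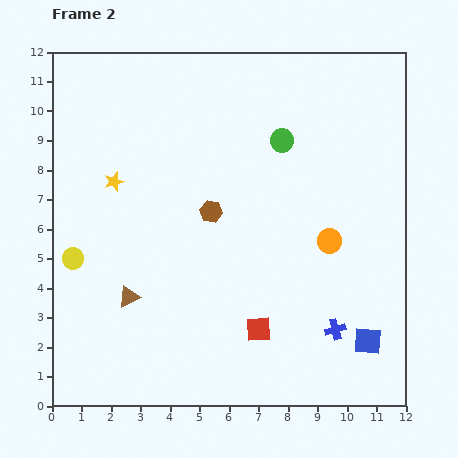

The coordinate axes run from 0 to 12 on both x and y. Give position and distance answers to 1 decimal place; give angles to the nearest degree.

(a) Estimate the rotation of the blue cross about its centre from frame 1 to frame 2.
18° counter-clockwise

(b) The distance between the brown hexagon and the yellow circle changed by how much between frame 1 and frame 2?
+2.5

Distance in frame 1: 2.5. Distance in frame 2: 5.0.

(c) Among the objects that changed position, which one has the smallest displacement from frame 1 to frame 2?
the blue square

(moved 0.6)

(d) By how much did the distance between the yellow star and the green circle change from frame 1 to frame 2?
+0.2

Distance in frame 1: 5.7. Distance in frame 2: 5.9.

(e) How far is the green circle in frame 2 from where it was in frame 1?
3.8

The green circle moved from (7.3, 5.2) to (7.8, 9.0), a distance of √(0.5² + 3.8²) ≈ 3.8.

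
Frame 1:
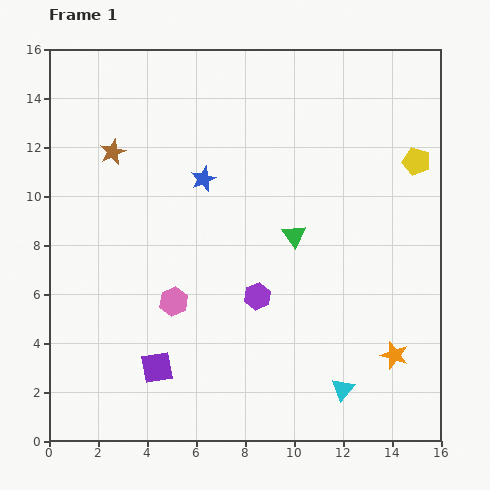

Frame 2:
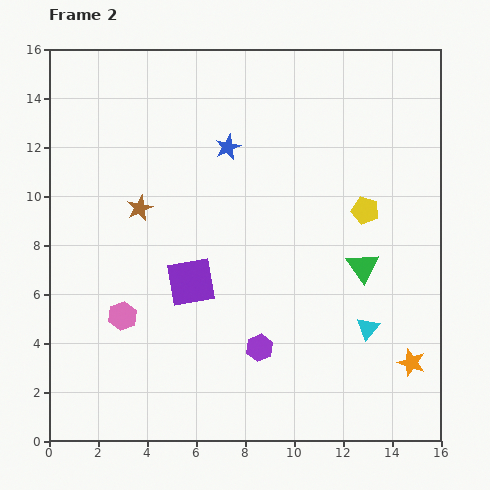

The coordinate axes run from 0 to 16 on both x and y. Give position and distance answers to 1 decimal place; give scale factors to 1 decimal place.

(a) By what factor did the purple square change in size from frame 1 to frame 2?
1.5×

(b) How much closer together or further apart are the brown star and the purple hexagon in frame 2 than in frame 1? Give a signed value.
-0.8

Distance in frame 1: 8.3. Distance in frame 2: 7.5.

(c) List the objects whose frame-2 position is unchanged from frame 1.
none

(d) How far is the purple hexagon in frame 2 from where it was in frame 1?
2.1

The purple hexagon moved from (8.5, 5.9) to (8.6, 3.8), a distance of √(0.1² + 2.1²) ≈ 2.1.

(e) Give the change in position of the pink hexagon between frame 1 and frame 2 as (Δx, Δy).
(-2.1, -0.6)

The pink hexagon was at (5.1, 5.7) in frame 1 and (3.0, 5.1) in frame 2.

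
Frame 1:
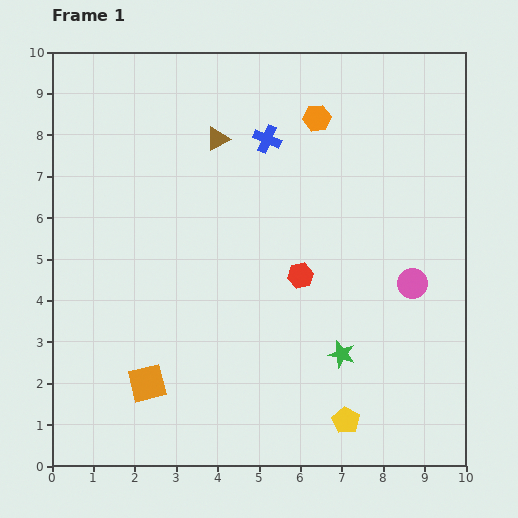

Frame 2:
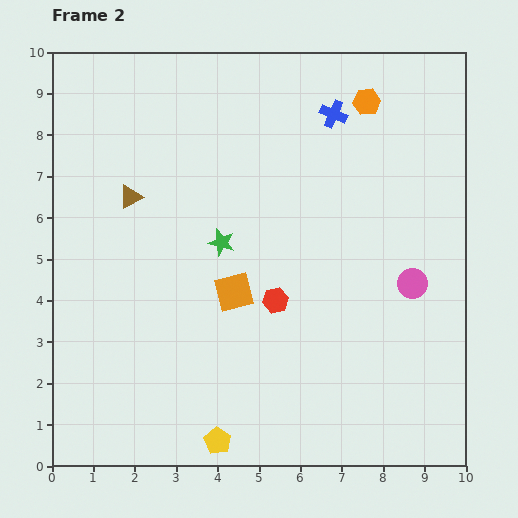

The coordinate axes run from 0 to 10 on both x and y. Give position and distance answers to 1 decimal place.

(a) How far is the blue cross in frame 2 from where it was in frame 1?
1.7

The blue cross moved from (5.2, 7.9) to (6.8, 8.5), a distance of √(1.6² + 0.6²) ≈ 1.7.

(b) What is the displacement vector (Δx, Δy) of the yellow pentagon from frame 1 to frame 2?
(-3.1, -0.5)

The yellow pentagon was at (7.1, 1.1) in frame 1 and (4.0, 0.6) in frame 2.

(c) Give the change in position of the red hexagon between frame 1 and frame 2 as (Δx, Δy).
(-0.6, -0.6)

The red hexagon was at (6.0, 4.6) in frame 1 and (5.4, 4.0) in frame 2.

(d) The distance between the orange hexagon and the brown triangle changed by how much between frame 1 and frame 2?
+3.6

Distance in frame 1: 2.5. Distance in frame 2: 6.1.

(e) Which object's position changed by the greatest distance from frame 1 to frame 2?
the green star

(moved 4.0; next 3.1)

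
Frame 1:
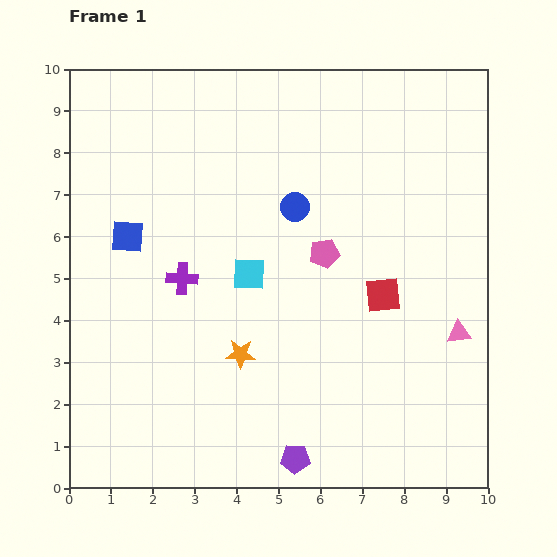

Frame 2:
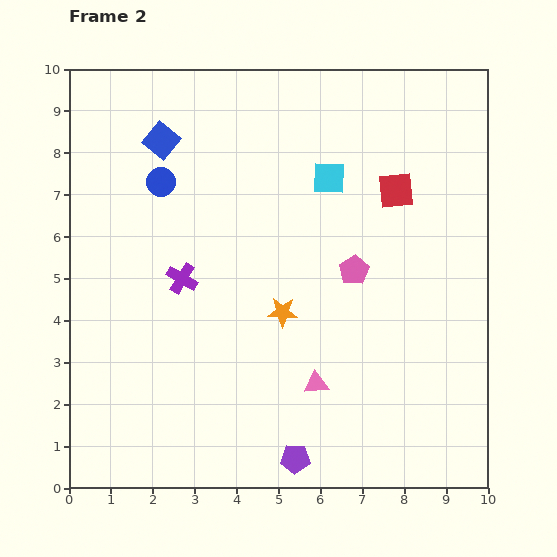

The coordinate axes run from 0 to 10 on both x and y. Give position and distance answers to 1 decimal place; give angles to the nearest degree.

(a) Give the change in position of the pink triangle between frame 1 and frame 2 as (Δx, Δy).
(-3.4, -1.2)

The pink triangle was at (9.3, 3.7) in frame 1 and (5.9, 2.5) in frame 2.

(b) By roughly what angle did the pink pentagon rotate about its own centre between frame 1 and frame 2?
20° counter-clockwise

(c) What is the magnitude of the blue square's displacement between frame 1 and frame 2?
2.4

The blue square moved from (1.4, 6.0) to (2.2, 8.3), a distance of √(0.8² + 2.3²) ≈ 2.4.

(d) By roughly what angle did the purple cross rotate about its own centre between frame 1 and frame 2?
27° clockwise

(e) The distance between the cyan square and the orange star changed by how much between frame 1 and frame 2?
+1.5

Distance in frame 1: 1.9. Distance in frame 2: 3.4.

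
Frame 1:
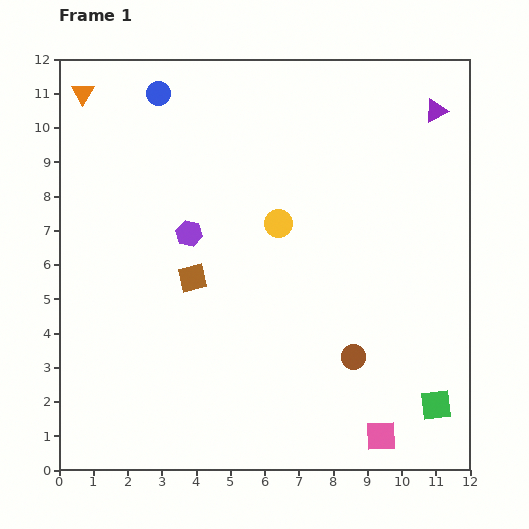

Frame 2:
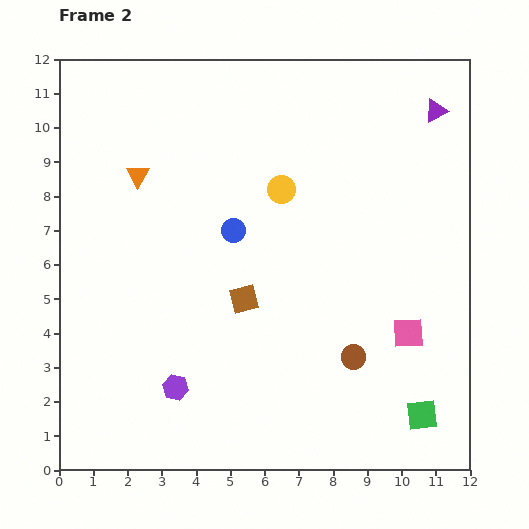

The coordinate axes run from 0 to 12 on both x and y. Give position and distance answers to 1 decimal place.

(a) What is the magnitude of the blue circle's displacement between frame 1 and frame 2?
4.6

The blue circle moved from (2.9, 11.0) to (5.1, 7.0), a distance of √(2.2² + 4.0²) ≈ 4.6.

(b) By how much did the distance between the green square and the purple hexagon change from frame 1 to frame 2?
-1.6

Distance in frame 1: 8.8. Distance in frame 2: 7.2.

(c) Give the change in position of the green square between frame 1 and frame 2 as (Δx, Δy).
(-0.4, -0.3)

The green square was at (11.0, 1.9) in frame 1 and (10.6, 1.6) in frame 2.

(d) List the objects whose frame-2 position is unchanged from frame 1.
the purple triangle, the brown circle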